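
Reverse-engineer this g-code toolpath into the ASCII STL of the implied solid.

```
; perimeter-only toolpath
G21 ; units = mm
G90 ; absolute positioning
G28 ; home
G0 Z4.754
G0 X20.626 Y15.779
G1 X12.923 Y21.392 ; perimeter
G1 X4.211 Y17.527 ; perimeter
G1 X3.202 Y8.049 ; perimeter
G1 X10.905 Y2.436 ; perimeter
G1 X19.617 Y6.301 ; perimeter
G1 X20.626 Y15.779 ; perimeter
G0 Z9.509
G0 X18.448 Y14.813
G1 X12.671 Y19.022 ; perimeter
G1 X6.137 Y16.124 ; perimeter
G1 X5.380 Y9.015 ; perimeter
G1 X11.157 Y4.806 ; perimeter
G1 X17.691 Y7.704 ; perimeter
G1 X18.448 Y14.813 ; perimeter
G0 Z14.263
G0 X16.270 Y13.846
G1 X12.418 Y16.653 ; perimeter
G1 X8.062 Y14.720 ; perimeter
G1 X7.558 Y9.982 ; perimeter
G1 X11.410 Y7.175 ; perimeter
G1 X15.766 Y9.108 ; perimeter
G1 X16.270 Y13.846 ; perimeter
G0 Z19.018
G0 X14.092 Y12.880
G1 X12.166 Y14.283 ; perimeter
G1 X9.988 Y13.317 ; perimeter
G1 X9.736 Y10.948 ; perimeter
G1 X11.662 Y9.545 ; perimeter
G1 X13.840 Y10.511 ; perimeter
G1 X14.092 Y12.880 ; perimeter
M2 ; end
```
solid part
  facet normal 0.0000 0.0000 -1.0000
    outer loop
      vertex 2.285 18.930 0.000
      vertex 13.175 23.761 0.000
      vertex 22.804 16.745 0.000
    endloop
  endfacet
  facet normal 0.0000 0.0000 -1.0000
    outer loop
      vertex 1.024 7.083 0.000
      vertex 2.285 18.930 0.000
      vertex 22.804 16.745 0.000
    endloop
  endfacet
  facet normal 0.0000 0.0000 -1.0000
    outer loop
      vertex 10.653 0.067 0.000
      vertex 1.024 7.083 0.000
      vertex 22.804 16.745 0.000
    endloop
  endfacet
  facet normal 0.0000 0.0000 -1.0000
    outer loop
      vertex 21.543 4.898 0.000
      vertex 10.653 0.067 0.000
      vertex 22.804 16.745 0.000
    endloop
  endfacet
  facet normal 0.5402 0.7414 0.3981
    outer loop
      vertex 22.804 16.745 0.000
      vertex 13.175 23.761 0.000
      vertex 11.914 11.914 23.772
    endloop
  endfacet
  facet normal -0.3720 0.8385 0.3981
    outer loop
      vertex 13.175 23.761 0.000
      vertex 2.285 18.930 0.000
      vertex 11.914 11.914 23.772
    endloop
  endfacet
  facet normal -0.9122 0.0971 0.3981
    outer loop
      vertex 2.285 18.930 0.000
      vertex 1.024 7.083 0.000
      vertex 11.914 11.914 23.772
    endloop
  endfacet
  facet normal -0.5402 -0.7414 0.3981
    outer loop
      vertex 1.024 7.083 0.000
      vertex 10.653 0.067 0.000
      vertex 11.914 11.914 23.772
    endloop
  endfacet
  facet normal 0.3720 -0.8385 0.3981
    outer loop
      vertex 10.653 0.067 0.000
      vertex 21.543 4.898 0.000
      vertex 11.914 11.914 23.772
    endloop
  endfacet
  facet normal 0.9122 -0.0971 0.3981
    outer loop
      vertex 21.543 4.898 0.000
      vertex 22.804 16.745 0.000
      vertex 11.914 11.914 23.772
    endloop
  endfacet
endsolid part

The G0 Z moves step by Δz≈4.754 mm. The G1 loops shrink linearly with z, so the solid tapers from its base footprint up to z≈23.8. Closing with a flat bottom cap and the tapered top and triangulating gives 10 facets — a regular 6-sided pyramid, base circumscribed radius ≈ 11.9 mm, apex at z ≈ 23.8 mm.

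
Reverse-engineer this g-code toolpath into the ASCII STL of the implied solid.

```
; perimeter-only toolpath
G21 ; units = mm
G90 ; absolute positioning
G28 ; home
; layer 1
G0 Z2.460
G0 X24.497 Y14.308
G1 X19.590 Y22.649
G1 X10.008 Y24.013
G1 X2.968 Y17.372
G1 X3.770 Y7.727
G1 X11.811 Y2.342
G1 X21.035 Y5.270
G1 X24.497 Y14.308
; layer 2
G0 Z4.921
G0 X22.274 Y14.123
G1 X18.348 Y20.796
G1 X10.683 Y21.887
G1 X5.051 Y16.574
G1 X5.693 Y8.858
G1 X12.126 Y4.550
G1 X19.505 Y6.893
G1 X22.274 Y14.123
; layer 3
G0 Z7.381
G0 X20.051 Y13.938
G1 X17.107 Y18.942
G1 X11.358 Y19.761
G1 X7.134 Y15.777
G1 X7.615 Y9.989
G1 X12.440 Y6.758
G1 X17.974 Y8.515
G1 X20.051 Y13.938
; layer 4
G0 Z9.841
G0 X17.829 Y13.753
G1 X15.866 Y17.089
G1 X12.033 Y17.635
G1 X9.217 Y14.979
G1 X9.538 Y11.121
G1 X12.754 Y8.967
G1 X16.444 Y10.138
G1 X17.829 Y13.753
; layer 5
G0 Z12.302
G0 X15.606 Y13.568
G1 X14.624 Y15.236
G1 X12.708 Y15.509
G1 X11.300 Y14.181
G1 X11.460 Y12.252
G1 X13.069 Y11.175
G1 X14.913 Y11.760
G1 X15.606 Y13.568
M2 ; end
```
solid part
  facet normal 0.0000 0.0000 -1.0000
    outer loop
      vertex 9.333 26.139 0.000
      vertex 20.831 24.502 0.000
      vertex 26.720 14.493 0.000
    endloop
  endfacet
  facet normal 0.0000 0.0000 -1.0000
    outer loop
      vertex 0.885 18.170 0.000
      vertex 9.333 26.139 0.000
      vertex 26.720 14.493 0.000
    endloop
  endfacet
  facet normal 0.0000 0.0000 -1.0000
    outer loop
      vertex 1.848 6.596 0.000
      vertex 0.885 18.170 0.000
      vertex 26.720 14.493 0.000
    endloop
  endfacet
  facet normal 0.0000 0.0000 -1.0000
    outer loop
      vertex 11.497 0.134 0.000
      vertex 1.848 6.596 0.000
      vertex 26.720 14.493 0.000
    endloop
  endfacet
  facet normal 0.0000 0.0000 -1.0000
    outer loop
      vertex 22.566 3.648 0.000
      vertex 11.497 0.134 0.000
      vertex 26.720 14.493 0.000
    endloop
  endfacet
  facet normal 0.6675 0.3927 0.6326
    outer loop
      vertex 26.720 14.493 0.000
      vertex 20.831 24.502 0.000
      vertex 13.383 13.383 14.762
    endloop
  endfacet
  facet normal 0.1092 0.7667 0.6326
    outer loop
      vertex 20.831 24.502 0.000
      vertex 9.333 26.139 0.000
      vertex 13.383 13.383 14.762
    endloop
  endfacet
  facet normal -0.5314 0.5634 0.6326
    outer loop
      vertex 9.333 26.139 0.000
      vertex 0.885 18.170 0.000
      vertex 13.383 13.383 14.762
    endloop
  endfacet
  facet normal -0.7718 -0.0642 0.6326
    outer loop
      vertex 0.885 18.170 0.000
      vertex 1.848 6.596 0.000
      vertex 13.383 13.383 14.762
    endloop
  endfacet
  facet normal -0.4310 -0.6435 0.6326
    outer loop
      vertex 1.848 6.596 0.000
      vertex 11.497 0.134 0.000
      vertex 13.383 13.383 14.762
    endloop
  endfacet
  facet normal 0.2343 -0.7382 0.6326
    outer loop
      vertex 11.497 0.134 0.000
      vertex 22.566 3.648 0.000
      vertex 13.383 13.383 14.762
    endloop
  endfacet
  facet normal 0.7232 -0.2770 0.6326
    outer loop
      vertex 22.566 3.648 0.000
      vertex 26.720 14.493 0.000
      vertex 13.383 13.383 14.762
    endloop
  endfacet
endsolid part

The G0 Z moves step by Δz≈2.460 mm. The G1 loops shrink linearly with z, so the solid tapers from its base footprint up to z≈14.8. Closing with a flat bottom cap and the tapered top and triangulating gives 12 facets — a regular 7-sided pyramid, base circumscribed radius ≈ 13.4 mm, apex at z ≈ 14.8 mm.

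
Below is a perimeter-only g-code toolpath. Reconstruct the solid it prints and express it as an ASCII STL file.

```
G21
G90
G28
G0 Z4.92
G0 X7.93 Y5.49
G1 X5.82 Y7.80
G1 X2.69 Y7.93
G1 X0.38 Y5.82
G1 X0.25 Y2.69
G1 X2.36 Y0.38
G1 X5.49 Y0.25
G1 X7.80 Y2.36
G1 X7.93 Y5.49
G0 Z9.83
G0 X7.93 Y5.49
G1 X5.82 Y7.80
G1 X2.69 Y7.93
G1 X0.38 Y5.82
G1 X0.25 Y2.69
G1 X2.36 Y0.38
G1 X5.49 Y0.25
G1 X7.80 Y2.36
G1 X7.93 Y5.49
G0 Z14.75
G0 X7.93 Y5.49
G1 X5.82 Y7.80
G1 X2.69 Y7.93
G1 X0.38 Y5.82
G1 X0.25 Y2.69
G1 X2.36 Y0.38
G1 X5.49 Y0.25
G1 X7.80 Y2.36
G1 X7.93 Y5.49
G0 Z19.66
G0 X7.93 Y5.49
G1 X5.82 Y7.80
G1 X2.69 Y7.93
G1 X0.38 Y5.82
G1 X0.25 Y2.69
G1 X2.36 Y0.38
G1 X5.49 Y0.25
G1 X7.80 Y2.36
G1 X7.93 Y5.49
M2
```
solid part
  facet normal 0.0000 0.0000 -1.0000
    outer loop
      vertex 2.69 7.93 0.00
      vertex 5.82 7.80 0.00
      vertex 7.93 5.49 0.00
    endloop
  endfacet
  facet normal 0.0000 0.0000 -1.0000
    outer loop
      vertex 0.38 5.82 0.00
      vertex 2.69 7.93 0.00
      vertex 7.93 5.49 0.00
    endloop
  endfacet
  facet normal 0.0000 0.0000 -1.0000
    outer loop
      vertex 0.25 2.69 0.00
      vertex 0.38 5.82 0.00
      vertex 7.93 5.49 0.00
    endloop
  endfacet
  facet normal 0.0000 0.0000 -1.0000
    outer loop
      vertex 2.36 0.38 0.00
      vertex 0.25 2.69 0.00
      vertex 7.93 5.49 0.00
    endloop
  endfacet
  facet normal 0.0000 0.0000 -1.0000
    outer loop
      vertex 5.49 0.25 0.00
      vertex 2.36 0.38 0.00
      vertex 7.93 5.49 0.00
    endloop
  endfacet
  facet normal 0.0000 0.0000 -1.0000
    outer loop
      vertex 7.80 2.36 0.00
      vertex 5.49 0.25 0.00
      vertex 7.93 5.49 0.00
    endloop
  endfacet
  facet normal 0.0000 0.0000 1.0000
    outer loop
      vertex 7.93 5.49 19.66
      vertex 5.82 7.80 19.66
      vertex 2.69 7.93 19.66
    endloop
  endfacet
  facet normal 0.0000 0.0000 1.0000
    outer loop
      vertex 7.93 5.49 19.66
      vertex 2.69 7.93 19.66
      vertex 0.38 5.82 19.66
    endloop
  endfacet
  facet normal 0.0000 0.0000 1.0000
    outer loop
      vertex 7.93 5.49 19.66
      vertex 0.38 5.82 19.66
      vertex 0.25 2.69 19.66
    endloop
  endfacet
  facet normal 0.0000 0.0000 1.0000
    outer loop
      vertex 7.93 5.49 19.66
      vertex 0.25 2.69 19.66
      vertex 2.36 0.38 19.66
    endloop
  endfacet
  facet normal 0.0000 0.0000 1.0000
    outer loop
      vertex 7.93 5.49 19.66
      vertex 2.36 0.38 19.66
      vertex 5.49 0.25 19.66
    endloop
  endfacet
  facet normal 0.0000 0.0000 1.0000
    outer loop
      vertex 7.93 5.49 19.66
      vertex 5.49 0.25 19.66
      vertex 7.80 2.36 19.66
    endloop
  endfacet
  facet normal 0.7383 0.6744 0.0000
    outer loop
      vertex 7.93 5.49 0.00
      vertex 5.82 7.80 0.00
      vertex 5.82 7.80 19.66
    endloop
  endfacet
  facet normal 0.7383 0.6744 0.0000
    outer loop
      vertex 7.93 5.49 0.00
      vertex 5.82 7.80 19.66
      vertex 7.93 5.49 19.66
    endloop
  endfacet
  facet normal 0.0415 0.9991 0.0000
    outer loop
      vertex 5.82 7.80 0.00
      vertex 2.69 7.93 0.00
      vertex 2.69 7.93 19.66
    endloop
  endfacet
  facet normal 0.0415 0.9991 0.0000
    outer loop
      vertex 5.82 7.80 0.00
      vertex 2.69 7.93 19.66
      vertex 5.82 7.80 19.66
    endloop
  endfacet
  facet normal -0.6744 0.7383 0.0000
    outer loop
      vertex 2.69 7.93 0.00
      vertex 0.38 5.82 0.00
      vertex 0.38 5.82 19.66
    endloop
  endfacet
  facet normal -0.6744 0.7383 0.0000
    outer loop
      vertex 2.69 7.93 0.00
      vertex 0.38 5.82 19.66
      vertex 2.69 7.93 19.66
    endloop
  endfacet
  facet normal -0.9991 0.0415 0.0000
    outer loop
      vertex 0.38 5.82 0.00
      vertex 0.25 2.69 0.00
      vertex 0.25 2.69 19.66
    endloop
  endfacet
  facet normal -0.9991 0.0415 0.0000
    outer loop
      vertex 0.38 5.82 0.00
      vertex 0.25 2.69 19.66
      vertex 0.38 5.82 19.66
    endloop
  endfacet
  facet normal -0.7383 -0.6744 0.0000
    outer loop
      vertex 0.25 2.69 0.00
      vertex 2.36 0.38 0.00
      vertex 2.36 0.38 19.66
    endloop
  endfacet
  facet normal -0.7383 -0.6744 0.0000
    outer loop
      vertex 0.25 2.69 0.00
      vertex 2.36 0.38 19.66
      vertex 0.25 2.69 19.66
    endloop
  endfacet
  facet normal -0.0415 -0.9991 0.0000
    outer loop
      vertex 2.36 0.38 0.00
      vertex 5.49 0.25 0.00
      vertex 5.49 0.25 19.66
    endloop
  endfacet
  facet normal -0.0415 -0.9991 0.0000
    outer loop
      vertex 2.36 0.38 0.00
      vertex 5.49 0.25 19.66
      vertex 2.36 0.38 19.66
    endloop
  endfacet
  facet normal 0.6744 -0.7383 0.0000
    outer loop
      vertex 5.49 0.25 0.00
      vertex 7.80 2.36 0.00
      vertex 7.80 2.36 19.66
    endloop
  endfacet
  facet normal 0.6744 -0.7383 0.0000
    outer loop
      vertex 5.49 0.25 0.00
      vertex 7.80 2.36 19.66
      vertex 5.49 0.25 19.66
    endloop
  endfacet
  facet normal 0.9991 -0.0415 0.0000
    outer loop
      vertex 7.80 2.36 0.00
      vertex 7.93 5.49 0.00
      vertex 7.93 5.49 19.66
    endloop
  endfacet
  facet normal 0.9991 -0.0415 0.0000
    outer loop
      vertex 7.80 2.36 0.00
      vertex 7.93 5.49 19.66
      vertex 7.80 2.36 19.66
    endloop
  endfacet
endsolid part

The G0 Z moves step by Δz≈4.92 mm. Every layer's G1 loop is the same polygon, so the solid is a straight extrusion of it from z=0 to z≈19.7. Closing with flat bottom and top caps and triangulating gives 28 facets — a regular 8-sided prism (a cylinder approximated with 8 flat sides), circumscribed radius ≈ 4.09 mm, height ≈ 19.7 mm.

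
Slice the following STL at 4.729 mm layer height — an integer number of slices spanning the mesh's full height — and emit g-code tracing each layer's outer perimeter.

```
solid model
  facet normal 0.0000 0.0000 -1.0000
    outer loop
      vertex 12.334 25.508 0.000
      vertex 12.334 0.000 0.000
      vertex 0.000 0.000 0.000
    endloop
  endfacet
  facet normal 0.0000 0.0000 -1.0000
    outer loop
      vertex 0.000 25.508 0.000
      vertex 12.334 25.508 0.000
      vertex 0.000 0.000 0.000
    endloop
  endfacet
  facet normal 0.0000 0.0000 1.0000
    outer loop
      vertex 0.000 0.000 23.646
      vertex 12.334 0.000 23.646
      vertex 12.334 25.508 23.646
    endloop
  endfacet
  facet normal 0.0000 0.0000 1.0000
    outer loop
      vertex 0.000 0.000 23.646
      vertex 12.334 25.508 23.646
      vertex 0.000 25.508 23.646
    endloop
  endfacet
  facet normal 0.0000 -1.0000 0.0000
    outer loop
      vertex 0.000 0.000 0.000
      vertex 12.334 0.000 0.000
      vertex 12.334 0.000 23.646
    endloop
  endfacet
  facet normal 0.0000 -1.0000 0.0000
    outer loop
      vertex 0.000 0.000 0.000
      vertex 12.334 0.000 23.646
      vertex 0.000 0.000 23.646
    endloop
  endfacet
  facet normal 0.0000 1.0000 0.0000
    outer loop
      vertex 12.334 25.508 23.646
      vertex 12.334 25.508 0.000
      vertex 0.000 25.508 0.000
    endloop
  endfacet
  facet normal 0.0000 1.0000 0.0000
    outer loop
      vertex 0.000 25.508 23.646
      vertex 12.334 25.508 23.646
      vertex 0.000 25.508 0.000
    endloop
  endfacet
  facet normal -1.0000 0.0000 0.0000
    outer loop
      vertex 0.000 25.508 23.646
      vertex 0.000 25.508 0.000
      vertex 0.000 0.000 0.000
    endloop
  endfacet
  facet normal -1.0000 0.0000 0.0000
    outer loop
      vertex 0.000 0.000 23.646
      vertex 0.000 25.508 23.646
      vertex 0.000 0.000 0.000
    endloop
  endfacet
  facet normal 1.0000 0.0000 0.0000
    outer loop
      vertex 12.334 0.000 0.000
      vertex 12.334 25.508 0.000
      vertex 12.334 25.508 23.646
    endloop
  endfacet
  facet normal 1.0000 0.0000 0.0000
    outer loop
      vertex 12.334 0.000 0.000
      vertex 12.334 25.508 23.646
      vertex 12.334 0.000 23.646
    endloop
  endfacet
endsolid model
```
; perimeter-only toolpath
G21 ; units = mm
G90 ; absolute positioning
G28 ; home
; layer 1
G0 Z4.729
G0 X0.000 Y0.000
G1 X12.334 Y0.000
G1 X12.334 Y25.508
G1 X0.000 Y25.508
G1 X0.000 Y0.000
; layer 2
G0 Z9.458
G0 X0.000 Y0.000
G1 X12.334 Y0.000
G1 X12.334 Y25.508
G1 X0.000 Y25.508
G1 X0.000 Y0.000
; layer 3
G0 Z14.188
G0 X0.000 Y0.000
G1 X12.334 Y0.000
G1 X12.334 Y25.508
G1 X0.000 Y25.508
G1 X0.000 Y0.000
; layer 4
G0 Z18.917
G0 X0.000 Y0.000
G1 X12.334 Y0.000
G1 X12.334 Y25.508
G1 X0.000 Y25.508
G1 X0.000 Y0.000
; layer 5
G0 Z23.646
G0 X0.000 Y0.000
G1 X12.334 Y0.000
G1 X12.334 Y25.508
G1 X0.000 Y25.508
G1 X0.000 Y0.000
M2 ; end

The solid is a rectangular box, roughly 12.3 × 25.5 mm footprint and 23.6 mm tall. Slicing at Δz = 4.729 mm — 5 equal slices spanning the solid's height, so layer i sits at z = i·h/5 — gives 5 non-empty perimeters. Each is a 4-segment closed polygon; G0 lifts to the layer z and rapids to the start vertex, then G1 traces the edges.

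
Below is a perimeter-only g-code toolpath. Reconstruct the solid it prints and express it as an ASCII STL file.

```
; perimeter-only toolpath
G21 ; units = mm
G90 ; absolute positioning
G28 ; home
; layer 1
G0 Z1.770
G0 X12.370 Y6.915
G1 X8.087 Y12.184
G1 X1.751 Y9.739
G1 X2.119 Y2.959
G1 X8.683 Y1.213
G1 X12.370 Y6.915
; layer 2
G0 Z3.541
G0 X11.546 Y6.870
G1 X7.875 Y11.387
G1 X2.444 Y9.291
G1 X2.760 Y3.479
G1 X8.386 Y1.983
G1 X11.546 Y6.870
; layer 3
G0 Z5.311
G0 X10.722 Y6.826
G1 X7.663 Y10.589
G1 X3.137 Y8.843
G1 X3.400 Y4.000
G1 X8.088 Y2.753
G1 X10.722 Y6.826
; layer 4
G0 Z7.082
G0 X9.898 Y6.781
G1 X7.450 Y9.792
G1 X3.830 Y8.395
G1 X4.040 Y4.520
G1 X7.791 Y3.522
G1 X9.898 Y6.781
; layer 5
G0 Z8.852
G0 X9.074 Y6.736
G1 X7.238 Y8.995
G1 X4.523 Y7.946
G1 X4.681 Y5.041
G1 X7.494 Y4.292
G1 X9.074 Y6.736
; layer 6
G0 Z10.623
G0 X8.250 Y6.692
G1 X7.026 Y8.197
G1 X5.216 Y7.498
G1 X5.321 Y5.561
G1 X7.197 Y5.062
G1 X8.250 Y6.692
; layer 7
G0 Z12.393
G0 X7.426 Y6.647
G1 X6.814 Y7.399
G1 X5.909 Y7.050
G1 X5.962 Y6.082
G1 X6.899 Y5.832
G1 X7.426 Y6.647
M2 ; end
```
solid part
  facet normal 0.0000 0.0000 -1.0000
    outer loop
      vertex 1.058 10.187 0.000
      vertex 8.299 12.982 0.000
      vertex 13.194 6.960 0.000
    endloop
  endfacet
  facet normal 0.0000 0.0000 -1.0000
    outer loop
      vertex 1.479 2.438 0.000
      vertex 1.058 10.187 0.000
      vertex 13.194 6.960 0.000
    endloop
  endfacet
  facet normal 0.0000 0.0000 -1.0000
    outer loop
      vertex 8.980 0.443 0.000
      vertex 1.479 2.438 0.000
      vertex 13.194 6.960 0.000
    endloop
  endfacet
  facet normal 0.7261 0.5902 0.3528
    outer loop
      vertex 13.194 6.960 0.000
      vertex 8.299 12.982 0.000
      vertex 6.602 6.602 14.164
    endloop
  endfacet
  facet normal -0.3369 0.8729 0.3528
    outer loop
      vertex 8.299 12.982 0.000
      vertex 1.058 10.187 0.000
      vertex 6.602 6.602 14.164
    endloop
  endfacet
  facet normal -0.9343 -0.0508 0.3529
    outer loop
      vertex 1.058 10.187 0.000
      vertex 1.479 2.438 0.000
      vertex 6.602 6.602 14.164
    endloop
  endfacet
  facet normal -0.2405 -0.9043 0.3528
    outer loop
      vertex 1.479 2.438 0.000
      vertex 8.980 0.443 0.000
      vertex 6.602 6.602 14.164
    endloop
  endfacet
  facet normal 0.7857 -0.5081 0.3528
    outer loop
      vertex 8.980 0.443 0.000
      vertex 13.194 6.960 0.000
      vertex 6.602 6.602 14.164
    endloop
  endfacet
endsolid part

The G0 Z moves step by Δz≈1.770 mm. The G1 loops shrink linearly with z, so the solid tapers from its base footprint up to z≈14.2. Closing with a flat bottom cap and the tapered top and triangulating gives 8 facets — a regular 5-sided pyramid, base circumscribed radius ≈ 6.6 mm, apex at z ≈ 14.2 mm.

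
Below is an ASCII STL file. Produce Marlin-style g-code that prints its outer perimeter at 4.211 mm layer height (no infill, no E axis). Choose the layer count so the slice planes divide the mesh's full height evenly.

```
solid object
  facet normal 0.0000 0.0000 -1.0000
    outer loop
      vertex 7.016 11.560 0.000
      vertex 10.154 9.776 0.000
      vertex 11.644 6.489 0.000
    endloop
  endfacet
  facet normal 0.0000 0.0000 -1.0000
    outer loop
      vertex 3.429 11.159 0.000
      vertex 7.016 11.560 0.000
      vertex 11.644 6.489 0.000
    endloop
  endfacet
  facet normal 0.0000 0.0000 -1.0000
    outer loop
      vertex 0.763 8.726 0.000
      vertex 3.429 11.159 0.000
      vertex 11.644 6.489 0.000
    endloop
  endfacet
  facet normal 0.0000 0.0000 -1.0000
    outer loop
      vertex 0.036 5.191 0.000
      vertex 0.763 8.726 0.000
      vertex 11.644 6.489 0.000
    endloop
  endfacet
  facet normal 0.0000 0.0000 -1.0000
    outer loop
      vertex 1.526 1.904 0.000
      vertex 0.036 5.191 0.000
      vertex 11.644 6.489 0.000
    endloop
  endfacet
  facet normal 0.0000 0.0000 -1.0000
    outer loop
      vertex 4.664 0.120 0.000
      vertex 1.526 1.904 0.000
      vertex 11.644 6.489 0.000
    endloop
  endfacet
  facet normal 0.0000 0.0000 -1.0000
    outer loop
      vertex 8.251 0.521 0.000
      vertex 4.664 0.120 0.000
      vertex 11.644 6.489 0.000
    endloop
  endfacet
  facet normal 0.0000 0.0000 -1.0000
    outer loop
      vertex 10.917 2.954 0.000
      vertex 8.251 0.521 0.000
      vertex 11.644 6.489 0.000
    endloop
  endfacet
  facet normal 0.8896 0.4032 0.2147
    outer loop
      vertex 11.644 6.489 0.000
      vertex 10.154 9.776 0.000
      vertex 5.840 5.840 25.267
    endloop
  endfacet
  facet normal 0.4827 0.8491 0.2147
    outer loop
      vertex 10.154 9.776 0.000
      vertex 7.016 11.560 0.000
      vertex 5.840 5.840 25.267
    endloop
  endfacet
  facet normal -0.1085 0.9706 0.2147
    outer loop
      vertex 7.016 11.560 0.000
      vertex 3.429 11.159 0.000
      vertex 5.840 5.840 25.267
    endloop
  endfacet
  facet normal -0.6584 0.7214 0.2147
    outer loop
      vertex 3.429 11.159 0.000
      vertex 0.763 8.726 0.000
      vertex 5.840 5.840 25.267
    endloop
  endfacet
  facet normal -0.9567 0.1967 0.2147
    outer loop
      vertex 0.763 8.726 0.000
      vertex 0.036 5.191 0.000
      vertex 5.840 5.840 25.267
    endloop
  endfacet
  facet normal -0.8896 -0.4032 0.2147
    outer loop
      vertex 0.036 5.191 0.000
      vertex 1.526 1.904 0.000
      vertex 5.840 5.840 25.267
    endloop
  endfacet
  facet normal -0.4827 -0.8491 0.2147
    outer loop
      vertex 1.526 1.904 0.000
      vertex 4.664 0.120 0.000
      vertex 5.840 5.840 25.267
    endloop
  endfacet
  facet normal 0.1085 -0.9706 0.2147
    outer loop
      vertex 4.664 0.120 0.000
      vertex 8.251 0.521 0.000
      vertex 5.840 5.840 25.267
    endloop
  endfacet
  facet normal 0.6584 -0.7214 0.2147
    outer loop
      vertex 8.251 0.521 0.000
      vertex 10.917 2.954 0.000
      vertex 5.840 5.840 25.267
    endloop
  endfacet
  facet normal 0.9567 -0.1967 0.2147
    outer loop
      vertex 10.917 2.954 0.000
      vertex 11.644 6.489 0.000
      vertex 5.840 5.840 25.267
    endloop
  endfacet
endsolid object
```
; perimeter-only toolpath
G21 ; units = mm
G90 ; absolute positioning
G28 ; home
; layer 1
G0 Z4.211
G0 X10.677 Y6.381
G1 X9.435 Y9.120
G1 X6.820 Y10.607
G1 X3.831 Y10.273
G1 X1.609 Y8.245
G1 X1.003 Y5.299
G1 X2.245 Y2.560
G1 X4.860 Y1.073
G1 X7.849 Y1.407
G1 X10.071 Y3.435
G1 X10.677 Y6.381
; layer 2
G0 Z8.422
G0 X9.709 Y6.273
G1 X8.716 Y8.464
G1 X6.624 Y9.653
G1 X4.233 Y9.386
G1 X2.455 Y7.764
G1 X1.971 Y5.407
G1 X2.964 Y3.216
G1 X5.056 Y2.027
G1 X7.447 Y2.294
G1 X9.225 Y3.916
G1 X9.709 Y6.273
; layer 3
G0 Z12.633
G0 X8.742 Y6.165
G1 X7.997 Y7.808
G1 X6.428 Y8.700
G1 X4.635 Y8.500
G1 X3.301 Y7.283
G1 X2.938 Y5.515
G1 X3.683 Y3.872
G1 X5.252 Y2.980
G1 X7.045 Y3.180
G1 X8.378 Y4.397
G1 X8.742 Y6.165
; layer 4
G0 Z16.845
G0 X7.775 Y6.056
G1 X7.278 Y7.152
G1 X6.232 Y7.747
G1 X5.036 Y7.613
G1 X4.148 Y6.802
G1 X3.905 Y5.624
G1 X4.402 Y4.528
G1 X5.448 Y3.933
G1 X6.644 Y4.067
G1 X7.532 Y4.878
G1 X7.775 Y6.056
; layer 5
G0 Z21.056
G0 X6.807 Y5.948
G1 X6.559 Y6.496
G1 X6.036 Y6.793
G1 X5.438 Y6.727
G1 X4.994 Y6.321
G1 X4.873 Y5.732
G1 X5.121 Y5.184
G1 X5.644 Y4.887
G1 X6.242 Y4.954
G1 X6.686 Y5.359
G1 X6.807 Y5.948
M2 ; end

The solid is a regular 10-sided pyramid, base circumscribed radius ≈ 5.84 mm, apex at z ≈ 25.3 mm. Slicing at Δz = 4.211 mm — 6 equal slices spanning the solid's height, so layer i sits at z = i·h/6 — gives 5 non-empty perimeters. Each is a 10-segment closed polygon; G0 lifts to the layer z and rapids to the start vertex, then G1 traces the edges. The cross-section shrinks linearly with z (the slice at the apex is degenerate and omitted).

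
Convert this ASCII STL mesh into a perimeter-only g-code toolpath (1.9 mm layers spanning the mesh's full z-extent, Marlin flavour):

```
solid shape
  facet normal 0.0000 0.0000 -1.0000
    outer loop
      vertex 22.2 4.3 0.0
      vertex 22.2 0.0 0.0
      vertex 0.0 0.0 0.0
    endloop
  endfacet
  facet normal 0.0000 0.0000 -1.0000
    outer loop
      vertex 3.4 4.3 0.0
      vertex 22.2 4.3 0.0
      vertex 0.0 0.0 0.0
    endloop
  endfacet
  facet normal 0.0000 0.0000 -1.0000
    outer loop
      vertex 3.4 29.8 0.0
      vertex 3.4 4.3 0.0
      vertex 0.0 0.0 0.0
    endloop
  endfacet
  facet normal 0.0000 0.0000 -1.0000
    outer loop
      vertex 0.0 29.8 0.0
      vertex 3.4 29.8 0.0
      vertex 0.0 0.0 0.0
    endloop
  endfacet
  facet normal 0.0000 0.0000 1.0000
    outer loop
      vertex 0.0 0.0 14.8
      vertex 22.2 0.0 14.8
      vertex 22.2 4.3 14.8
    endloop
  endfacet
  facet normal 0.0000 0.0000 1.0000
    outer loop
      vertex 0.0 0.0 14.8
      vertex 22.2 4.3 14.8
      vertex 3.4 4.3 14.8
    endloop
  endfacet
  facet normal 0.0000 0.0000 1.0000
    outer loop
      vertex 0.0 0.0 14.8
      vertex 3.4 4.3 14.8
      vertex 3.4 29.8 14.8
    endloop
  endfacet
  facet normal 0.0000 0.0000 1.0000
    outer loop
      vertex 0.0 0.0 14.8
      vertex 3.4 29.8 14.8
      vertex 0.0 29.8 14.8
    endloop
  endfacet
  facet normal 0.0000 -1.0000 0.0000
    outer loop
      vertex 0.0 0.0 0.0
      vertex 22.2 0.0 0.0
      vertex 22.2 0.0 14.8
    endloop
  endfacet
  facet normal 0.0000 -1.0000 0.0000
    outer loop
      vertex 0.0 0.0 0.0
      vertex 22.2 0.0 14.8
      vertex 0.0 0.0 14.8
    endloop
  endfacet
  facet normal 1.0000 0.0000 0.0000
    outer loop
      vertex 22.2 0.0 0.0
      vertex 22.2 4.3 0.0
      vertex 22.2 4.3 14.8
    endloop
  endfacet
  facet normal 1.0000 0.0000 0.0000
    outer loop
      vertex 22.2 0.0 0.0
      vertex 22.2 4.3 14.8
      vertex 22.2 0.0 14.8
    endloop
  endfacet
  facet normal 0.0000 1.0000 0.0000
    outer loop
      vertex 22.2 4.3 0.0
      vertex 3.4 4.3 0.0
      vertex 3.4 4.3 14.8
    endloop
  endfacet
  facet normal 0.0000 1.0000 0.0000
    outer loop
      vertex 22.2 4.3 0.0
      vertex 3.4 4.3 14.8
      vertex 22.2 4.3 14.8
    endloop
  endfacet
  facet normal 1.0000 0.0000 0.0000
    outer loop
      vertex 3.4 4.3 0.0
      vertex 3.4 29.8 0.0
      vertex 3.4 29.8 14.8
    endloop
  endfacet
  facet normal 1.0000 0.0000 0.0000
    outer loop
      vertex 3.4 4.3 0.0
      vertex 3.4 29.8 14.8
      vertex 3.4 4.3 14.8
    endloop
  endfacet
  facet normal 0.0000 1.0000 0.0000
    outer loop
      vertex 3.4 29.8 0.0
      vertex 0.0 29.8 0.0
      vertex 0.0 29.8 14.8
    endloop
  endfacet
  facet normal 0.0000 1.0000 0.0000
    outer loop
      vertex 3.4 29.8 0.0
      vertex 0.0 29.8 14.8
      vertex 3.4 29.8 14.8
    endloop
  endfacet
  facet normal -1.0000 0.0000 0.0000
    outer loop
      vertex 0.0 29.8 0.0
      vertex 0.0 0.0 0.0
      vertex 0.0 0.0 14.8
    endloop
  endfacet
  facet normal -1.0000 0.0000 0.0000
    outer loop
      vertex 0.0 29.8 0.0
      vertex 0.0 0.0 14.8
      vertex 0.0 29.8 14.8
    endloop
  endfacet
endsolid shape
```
; perimeter-only toolpath
G21 ; units = mm
G90 ; absolute positioning
G28 ; home
; layer 1
G0 Z1.9
G0 X0.0 Y0.0
G1 X22.2 Y0.0
G1 X22.2 Y4.3
G1 X3.4 Y4.3
G1 X3.4 Y29.8
G1 X0.0 Y29.8
G1 X0.0 Y0.0
; layer 2
G0 Z3.7
G0 X0.0 Y0.0
G1 X22.2 Y0.0
G1 X22.2 Y4.3
G1 X3.4 Y4.3
G1 X3.4 Y29.8
G1 X0.0 Y29.8
G1 X0.0 Y0.0
; layer 3
G0 Z5.6
G0 X0.0 Y0.0
G1 X22.2 Y0.0
G1 X22.2 Y4.3
G1 X3.4 Y4.3
G1 X3.4 Y29.8
G1 X0.0 Y29.8
G1 X0.0 Y0.0
; layer 4
G0 Z7.4
G0 X0.0 Y0.0
G1 X22.2 Y0.0
G1 X22.2 Y4.3
G1 X3.4 Y4.3
G1 X3.4 Y29.8
G1 X0.0 Y29.8
G1 X0.0 Y0.0
; layer 5
G0 Z9.2
G0 X0.0 Y0.0
G1 X22.2 Y0.0
G1 X22.2 Y4.3
G1 X3.4 Y4.3
G1 X3.4 Y29.8
G1 X0.0 Y29.8
G1 X0.0 Y0.0
; layer 6
G0 Z11.1
G0 X0.0 Y0.0
G1 X22.2 Y0.0
G1 X22.2 Y4.3
G1 X3.4 Y4.3
G1 X3.4 Y29.8
G1 X0.0 Y29.8
G1 X0.0 Y0.0
; layer 7
G0 Z13.0
G0 X0.0 Y0.0
G1 X22.2 Y0.0
G1 X22.2 Y4.3
G1 X3.4 Y4.3
G1 X3.4 Y29.8
G1 X0.0 Y29.8
G1 X0.0 Y0.0
; layer 8
G0 Z14.8
G0 X0.0 Y0.0
G1 X22.2 Y0.0
G1 X22.2 Y4.3
G1 X3.4 Y4.3
G1 X3.4 Y29.8
G1 X0.0 Y29.8
G1 X0.0 Y0.0
M2 ; end

The solid is an L-shaped prism: outer 22.2 × 29.8 mm, arm thicknesses ≈ 4.3 mm (horizontal) and 3.4 mm (vertical), extruded 14.8 mm in z. Slicing at Δz = 1.9 mm — 8 equal slices spanning the solid's height, so layer i sits at z = i·h/8 — gives 8 non-empty perimeters. Each is a 6-segment closed polygon; G0 lifts to the layer z and rapids to the start vertex, then G1 traces the edges.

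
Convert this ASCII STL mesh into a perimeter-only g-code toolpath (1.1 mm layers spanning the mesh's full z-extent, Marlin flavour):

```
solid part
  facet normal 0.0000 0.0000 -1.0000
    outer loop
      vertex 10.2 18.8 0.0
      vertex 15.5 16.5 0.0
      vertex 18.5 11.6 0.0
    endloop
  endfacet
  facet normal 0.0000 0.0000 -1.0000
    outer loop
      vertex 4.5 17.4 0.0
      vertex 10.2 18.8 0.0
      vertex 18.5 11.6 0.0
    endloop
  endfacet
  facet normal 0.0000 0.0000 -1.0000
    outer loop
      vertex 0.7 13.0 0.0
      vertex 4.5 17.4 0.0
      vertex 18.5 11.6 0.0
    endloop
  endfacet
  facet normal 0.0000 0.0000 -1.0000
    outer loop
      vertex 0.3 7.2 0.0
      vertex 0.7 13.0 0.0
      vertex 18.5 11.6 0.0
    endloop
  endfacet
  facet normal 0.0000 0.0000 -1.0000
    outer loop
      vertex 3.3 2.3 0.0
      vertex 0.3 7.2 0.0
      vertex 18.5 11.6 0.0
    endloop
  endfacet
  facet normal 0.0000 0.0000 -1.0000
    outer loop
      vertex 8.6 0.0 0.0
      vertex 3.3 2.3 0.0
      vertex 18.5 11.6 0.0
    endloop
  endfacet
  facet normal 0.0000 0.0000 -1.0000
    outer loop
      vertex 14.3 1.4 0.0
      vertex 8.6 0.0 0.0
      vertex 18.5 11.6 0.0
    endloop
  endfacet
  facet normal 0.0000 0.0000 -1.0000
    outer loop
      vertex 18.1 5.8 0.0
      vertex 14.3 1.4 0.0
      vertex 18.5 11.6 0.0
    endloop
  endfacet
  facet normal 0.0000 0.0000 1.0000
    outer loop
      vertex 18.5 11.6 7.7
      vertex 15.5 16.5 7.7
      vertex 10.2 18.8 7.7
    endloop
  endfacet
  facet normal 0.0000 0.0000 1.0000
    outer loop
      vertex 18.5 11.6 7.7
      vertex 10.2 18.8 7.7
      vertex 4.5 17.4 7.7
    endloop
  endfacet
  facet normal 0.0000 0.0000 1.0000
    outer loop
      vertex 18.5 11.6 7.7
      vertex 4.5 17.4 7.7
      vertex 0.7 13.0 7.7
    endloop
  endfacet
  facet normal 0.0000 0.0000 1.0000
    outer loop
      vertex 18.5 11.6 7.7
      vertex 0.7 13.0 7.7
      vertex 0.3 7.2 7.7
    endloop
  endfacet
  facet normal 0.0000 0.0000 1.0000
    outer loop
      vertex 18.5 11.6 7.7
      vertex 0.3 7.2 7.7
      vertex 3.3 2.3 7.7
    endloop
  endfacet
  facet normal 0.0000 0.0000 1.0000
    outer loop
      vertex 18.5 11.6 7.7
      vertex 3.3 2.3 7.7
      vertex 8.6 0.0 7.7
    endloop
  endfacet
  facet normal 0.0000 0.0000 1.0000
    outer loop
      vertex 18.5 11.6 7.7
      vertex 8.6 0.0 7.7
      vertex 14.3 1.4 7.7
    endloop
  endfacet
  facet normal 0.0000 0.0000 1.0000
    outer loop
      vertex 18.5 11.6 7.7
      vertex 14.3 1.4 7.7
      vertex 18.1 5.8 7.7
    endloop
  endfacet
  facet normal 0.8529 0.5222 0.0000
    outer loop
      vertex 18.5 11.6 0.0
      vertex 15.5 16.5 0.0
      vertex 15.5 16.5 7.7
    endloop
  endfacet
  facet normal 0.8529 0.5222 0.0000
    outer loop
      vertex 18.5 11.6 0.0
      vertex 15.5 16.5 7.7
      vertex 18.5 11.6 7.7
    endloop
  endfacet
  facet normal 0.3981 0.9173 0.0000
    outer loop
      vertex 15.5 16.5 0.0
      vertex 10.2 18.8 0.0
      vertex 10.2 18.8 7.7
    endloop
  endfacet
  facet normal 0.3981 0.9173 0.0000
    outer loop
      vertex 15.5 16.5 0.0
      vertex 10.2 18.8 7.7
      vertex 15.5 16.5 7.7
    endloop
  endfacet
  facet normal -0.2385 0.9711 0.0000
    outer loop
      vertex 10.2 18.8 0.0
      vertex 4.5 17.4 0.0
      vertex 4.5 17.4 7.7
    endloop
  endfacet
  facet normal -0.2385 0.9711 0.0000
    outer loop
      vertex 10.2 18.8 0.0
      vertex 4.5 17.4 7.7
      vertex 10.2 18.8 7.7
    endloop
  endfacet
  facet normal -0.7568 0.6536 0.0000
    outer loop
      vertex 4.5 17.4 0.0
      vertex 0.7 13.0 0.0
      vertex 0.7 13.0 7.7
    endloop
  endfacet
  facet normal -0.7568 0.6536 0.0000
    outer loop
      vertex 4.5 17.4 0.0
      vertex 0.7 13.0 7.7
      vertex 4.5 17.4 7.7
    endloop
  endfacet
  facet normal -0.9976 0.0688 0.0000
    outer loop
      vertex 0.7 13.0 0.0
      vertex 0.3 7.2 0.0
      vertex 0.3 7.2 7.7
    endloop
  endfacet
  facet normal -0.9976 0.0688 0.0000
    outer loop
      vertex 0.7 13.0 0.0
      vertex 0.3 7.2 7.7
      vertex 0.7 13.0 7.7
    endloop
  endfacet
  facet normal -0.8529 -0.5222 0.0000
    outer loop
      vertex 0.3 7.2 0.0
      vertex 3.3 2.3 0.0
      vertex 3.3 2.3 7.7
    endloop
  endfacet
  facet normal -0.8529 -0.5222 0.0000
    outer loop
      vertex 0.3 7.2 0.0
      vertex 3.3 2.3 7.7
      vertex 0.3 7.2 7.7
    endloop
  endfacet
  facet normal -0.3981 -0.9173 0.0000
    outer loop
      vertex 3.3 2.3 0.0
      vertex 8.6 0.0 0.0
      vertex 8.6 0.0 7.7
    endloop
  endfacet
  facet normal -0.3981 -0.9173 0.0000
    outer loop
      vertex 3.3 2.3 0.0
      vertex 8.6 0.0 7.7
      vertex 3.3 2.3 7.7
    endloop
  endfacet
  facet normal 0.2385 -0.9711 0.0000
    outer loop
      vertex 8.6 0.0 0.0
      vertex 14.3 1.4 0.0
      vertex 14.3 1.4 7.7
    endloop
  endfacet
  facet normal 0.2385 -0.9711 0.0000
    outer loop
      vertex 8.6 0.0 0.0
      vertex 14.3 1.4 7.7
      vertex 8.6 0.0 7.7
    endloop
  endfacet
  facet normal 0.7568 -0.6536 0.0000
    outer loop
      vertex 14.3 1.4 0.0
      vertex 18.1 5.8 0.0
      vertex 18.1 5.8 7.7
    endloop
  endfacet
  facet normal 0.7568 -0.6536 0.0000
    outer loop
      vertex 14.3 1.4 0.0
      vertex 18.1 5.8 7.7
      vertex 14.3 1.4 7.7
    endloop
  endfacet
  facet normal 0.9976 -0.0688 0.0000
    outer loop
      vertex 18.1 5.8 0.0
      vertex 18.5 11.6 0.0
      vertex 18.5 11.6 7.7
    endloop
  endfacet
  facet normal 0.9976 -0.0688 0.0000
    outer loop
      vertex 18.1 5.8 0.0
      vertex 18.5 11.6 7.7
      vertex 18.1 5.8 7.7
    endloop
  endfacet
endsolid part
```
; perimeter-only toolpath
G21 ; units = mm
G90 ; absolute positioning
G28 ; home
; layer 1
G0 Z1.1
G0 X18.5 Y11.6
G1 X15.5 Y16.5
G1 X10.2 Y18.8
G1 X4.5 Y17.4
G1 X0.7 Y13.0
G1 X0.3 Y7.2
G1 X3.3 Y2.3
G1 X8.6 Y0.0
G1 X14.3 Y1.4
G1 X18.1 Y5.8
G1 X18.5 Y11.6
; layer 2
G0 Z2.2
G0 X18.5 Y11.6
G1 X15.5 Y16.5
G1 X10.2 Y18.8
G1 X4.5 Y17.4
G1 X0.7 Y13.0
G1 X0.3 Y7.2
G1 X3.3 Y2.3
G1 X8.6 Y0.0
G1 X14.3 Y1.4
G1 X18.1 Y5.8
G1 X18.5 Y11.6
; layer 3
G0 Z3.3
G0 X18.5 Y11.6
G1 X15.5 Y16.5
G1 X10.2 Y18.8
G1 X4.5 Y17.4
G1 X0.7 Y13.0
G1 X0.3 Y7.2
G1 X3.3 Y2.3
G1 X8.6 Y0.0
G1 X14.3 Y1.4
G1 X18.1 Y5.8
G1 X18.5 Y11.6
; layer 4
G0 Z4.4
G0 X18.5 Y11.6
G1 X15.5 Y16.5
G1 X10.2 Y18.8
G1 X4.5 Y17.4
G1 X0.7 Y13.0
G1 X0.3 Y7.2
G1 X3.3 Y2.3
G1 X8.6 Y0.0
G1 X14.3 Y1.4
G1 X18.1 Y5.8
G1 X18.5 Y11.6
; layer 5
G0 Z5.5
G0 X18.5 Y11.6
G1 X15.5 Y16.5
G1 X10.2 Y18.8
G1 X4.5 Y17.4
G1 X0.7 Y13.0
G1 X0.3 Y7.2
G1 X3.3 Y2.3
G1 X8.6 Y0.0
G1 X14.3 Y1.4
G1 X18.1 Y5.8
G1 X18.5 Y11.6
; layer 6
G0 Z6.6
G0 X18.5 Y11.6
G1 X15.5 Y16.5
G1 X10.2 Y18.8
G1 X4.5 Y17.4
G1 X0.7 Y13.0
G1 X0.3 Y7.2
G1 X3.3 Y2.3
G1 X8.6 Y0.0
G1 X14.3 Y1.4
G1 X18.1 Y5.8
G1 X18.5 Y11.6
; layer 7
G0 Z7.7
G0 X18.5 Y11.6
G1 X15.5 Y16.5
G1 X10.2 Y18.8
G1 X4.5 Y17.4
G1 X0.7 Y13.0
G1 X0.3 Y7.2
G1 X3.3 Y2.3
G1 X8.6 Y0.0
G1 X14.3 Y1.4
G1 X18.1 Y5.8
G1 X18.5 Y11.6
M2 ; end

The solid is a regular 10-sided prism (a cylinder approximated with 10 flat sides), circumscribed radius ≈ 9.4 mm, height ≈ 7.7 mm. Slicing at Δz = 1.1 mm — 7 equal slices spanning the solid's height, so layer i sits at z = i·h/7 — gives 7 non-empty perimeters. Each is a 10-segment closed polygon; G0 lifts to the layer z and rapids to the start vertex, then G1 traces the edges.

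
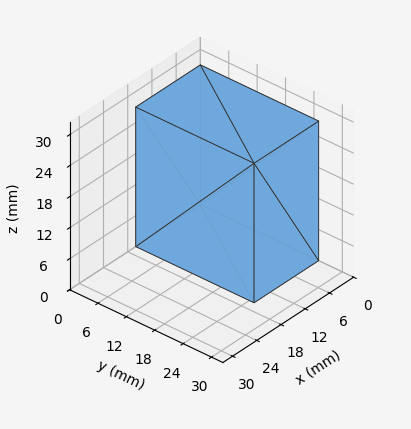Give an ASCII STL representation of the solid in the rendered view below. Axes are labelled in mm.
Reading the render: the shape is a rectangular box, roughly 16 × 25 mm footprint and 27 mm tall (dimensions read to the nearest mm from the axis ticks). For the STL, each face is triangulated and given an outward normal.

solid part
  facet normal 0.0000 0.0000 -1.0000
    outer loop
      vertex 16.000 25.000 0.000
      vertex 16.000 0.000 0.000
      vertex 0.000 0.000 0.000
    endloop
  endfacet
  facet normal 0.0000 0.0000 -1.0000
    outer loop
      vertex 0.000 25.000 0.000
      vertex 16.000 25.000 0.000
      vertex 0.000 0.000 0.000
    endloop
  endfacet
  facet normal 0.0000 0.0000 1.0000
    outer loop
      vertex 0.000 0.000 27.000
      vertex 16.000 0.000 27.000
      vertex 16.000 25.000 27.000
    endloop
  endfacet
  facet normal 0.0000 0.0000 1.0000
    outer loop
      vertex 0.000 0.000 27.000
      vertex 16.000 25.000 27.000
      vertex 0.000 25.000 27.000
    endloop
  endfacet
  facet normal 0.0000 -1.0000 0.0000
    outer loop
      vertex 0.000 0.000 0.000
      vertex 16.000 0.000 0.000
      vertex 16.000 0.000 27.000
    endloop
  endfacet
  facet normal 0.0000 -1.0000 0.0000
    outer loop
      vertex 0.000 0.000 0.000
      vertex 16.000 0.000 27.000
      vertex 0.000 0.000 27.000
    endloop
  endfacet
  facet normal 0.0000 1.0000 0.0000
    outer loop
      vertex 16.000 25.000 27.000
      vertex 16.000 25.000 0.000
      vertex 0.000 25.000 0.000
    endloop
  endfacet
  facet normal 0.0000 1.0000 0.0000
    outer loop
      vertex 0.000 25.000 27.000
      vertex 16.000 25.000 27.000
      vertex 0.000 25.000 0.000
    endloop
  endfacet
  facet normal -1.0000 0.0000 0.0000
    outer loop
      vertex 0.000 25.000 27.000
      vertex 0.000 25.000 0.000
      vertex 0.000 0.000 0.000
    endloop
  endfacet
  facet normal -1.0000 0.0000 0.0000
    outer loop
      vertex 0.000 0.000 27.000
      vertex 0.000 25.000 27.000
      vertex 0.000 0.000 0.000
    endloop
  endfacet
  facet normal 1.0000 0.0000 0.0000
    outer loop
      vertex 16.000 0.000 0.000
      vertex 16.000 25.000 0.000
      vertex 16.000 25.000 27.000
    endloop
  endfacet
  facet normal 1.0000 0.0000 0.0000
    outer loop
      vertex 16.000 0.000 0.000
      vertex 16.000 25.000 27.000
      vertex 16.000 0.000 27.000
    endloop
  endfacet
endsolid part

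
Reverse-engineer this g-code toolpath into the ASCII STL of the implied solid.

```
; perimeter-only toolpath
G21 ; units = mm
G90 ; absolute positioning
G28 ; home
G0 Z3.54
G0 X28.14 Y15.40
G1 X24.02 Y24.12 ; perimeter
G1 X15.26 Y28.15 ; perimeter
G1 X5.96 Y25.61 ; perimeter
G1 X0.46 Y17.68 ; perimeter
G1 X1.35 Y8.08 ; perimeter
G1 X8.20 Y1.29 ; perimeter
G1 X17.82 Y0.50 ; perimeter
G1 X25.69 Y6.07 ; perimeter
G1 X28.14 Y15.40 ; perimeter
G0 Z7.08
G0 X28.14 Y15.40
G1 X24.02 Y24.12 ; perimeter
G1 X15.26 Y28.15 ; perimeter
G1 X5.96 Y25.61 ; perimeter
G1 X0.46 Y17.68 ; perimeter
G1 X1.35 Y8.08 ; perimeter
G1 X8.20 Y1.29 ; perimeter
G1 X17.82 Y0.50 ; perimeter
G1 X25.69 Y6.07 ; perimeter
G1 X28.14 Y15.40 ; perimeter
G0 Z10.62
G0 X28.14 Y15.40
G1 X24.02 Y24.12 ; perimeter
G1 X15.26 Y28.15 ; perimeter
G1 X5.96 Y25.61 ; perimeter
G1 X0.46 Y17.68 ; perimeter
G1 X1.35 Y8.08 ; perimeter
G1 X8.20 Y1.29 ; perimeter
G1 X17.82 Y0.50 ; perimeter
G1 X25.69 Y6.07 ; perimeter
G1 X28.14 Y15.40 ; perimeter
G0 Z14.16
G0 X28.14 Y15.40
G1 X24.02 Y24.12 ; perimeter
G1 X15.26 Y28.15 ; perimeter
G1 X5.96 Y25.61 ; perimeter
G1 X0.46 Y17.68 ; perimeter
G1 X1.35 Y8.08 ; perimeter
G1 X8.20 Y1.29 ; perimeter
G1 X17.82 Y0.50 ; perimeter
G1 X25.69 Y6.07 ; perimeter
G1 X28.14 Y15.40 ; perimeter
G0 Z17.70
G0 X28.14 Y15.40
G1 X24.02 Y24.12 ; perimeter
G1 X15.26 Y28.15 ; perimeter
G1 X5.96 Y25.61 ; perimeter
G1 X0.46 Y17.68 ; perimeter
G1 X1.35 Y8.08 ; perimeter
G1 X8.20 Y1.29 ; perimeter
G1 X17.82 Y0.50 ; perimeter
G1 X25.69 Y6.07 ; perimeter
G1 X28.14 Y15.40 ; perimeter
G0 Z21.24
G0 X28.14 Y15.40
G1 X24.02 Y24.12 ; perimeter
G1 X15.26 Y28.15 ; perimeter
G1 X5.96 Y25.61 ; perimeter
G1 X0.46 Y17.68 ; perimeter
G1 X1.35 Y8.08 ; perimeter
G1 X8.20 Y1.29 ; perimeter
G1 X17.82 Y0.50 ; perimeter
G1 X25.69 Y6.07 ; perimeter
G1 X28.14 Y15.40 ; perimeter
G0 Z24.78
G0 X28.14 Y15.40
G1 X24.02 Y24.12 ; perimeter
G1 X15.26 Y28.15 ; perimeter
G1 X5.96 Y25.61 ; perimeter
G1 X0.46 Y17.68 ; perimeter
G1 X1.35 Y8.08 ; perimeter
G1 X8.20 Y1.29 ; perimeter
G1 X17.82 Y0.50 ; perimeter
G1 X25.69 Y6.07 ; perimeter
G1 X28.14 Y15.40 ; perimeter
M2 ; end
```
solid part
  facet normal 0.0000 0.0000 -1.0000
    outer loop
      vertex 15.26 28.15 0.00
      vertex 24.02 24.12 0.00
      vertex 28.14 15.40 0.00
    endloop
  endfacet
  facet normal 0.0000 0.0000 -1.0000
    outer loop
      vertex 5.96 25.61 0.00
      vertex 15.26 28.15 0.00
      vertex 28.14 15.40 0.00
    endloop
  endfacet
  facet normal 0.0000 0.0000 -1.0000
    outer loop
      vertex 0.46 17.68 0.00
      vertex 5.96 25.61 0.00
      vertex 28.14 15.40 0.00
    endloop
  endfacet
  facet normal 0.0000 0.0000 -1.0000
    outer loop
      vertex 1.35 8.08 0.00
      vertex 0.46 17.68 0.00
      vertex 28.14 15.40 0.00
    endloop
  endfacet
  facet normal 0.0000 0.0000 -1.0000
    outer loop
      vertex 8.20 1.29 0.00
      vertex 1.35 8.08 0.00
      vertex 28.14 15.40 0.00
    endloop
  endfacet
  facet normal 0.0000 0.0000 -1.0000
    outer loop
      vertex 17.82 0.50 0.00
      vertex 8.20 1.29 0.00
      vertex 28.14 15.40 0.00
    endloop
  endfacet
  facet normal 0.0000 0.0000 -1.0000
    outer loop
      vertex 25.69 6.07 0.00
      vertex 17.82 0.50 0.00
      vertex 28.14 15.40 0.00
    endloop
  endfacet
  facet normal 0.0000 0.0000 1.0000
    outer loop
      vertex 28.14 15.40 24.78
      vertex 24.02 24.12 24.78
      vertex 15.26 28.15 24.78
    endloop
  endfacet
  facet normal 0.0000 0.0000 1.0000
    outer loop
      vertex 28.14 15.40 24.78
      vertex 15.26 28.15 24.78
      vertex 5.96 25.61 24.78
    endloop
  endfacet
  facet normal 0.0000 0.0000 1.0000
    outer loop
      vertex 28.14 15.40 24.78
      vertex 5.96 25.61 24.78
      vertex 0.46 17.68 24.78
    endloop
  endfacet
  facet normal 0.0000 0.0000 1.0000
    outer loop
      vertex 28.14 15.40 24.78
      vertex 0.46 17.68 24.78
      vertex 1.35 8.08 24.78
    endloop
  endfacet
  facet normal 0.0000 0.0000 1.0000
    outer loop
      vertex 28.14 15.40 24.78
      vertex 1.35 8.08 24.78
      vertex 8.20 1.29 24.78
    endloop
  endfacet
  facet normal 0.0000 0.0000 1.0000
    outer loop
      vertex 28.14 15.40 24.78
      vertex 8.20 1.29 24.78
      vertex 17.82 0.50 24.78
    endloop
  endfacet
  facet normal 0.0000 0.0000 1.0000
    outer loop
      vertex 28.14 15.40 24.78
      vertex 17.82 0.50 24.78
      vertex 25.69 6.07 24.78
    endloop
  endfacet
  facet normal 0.9042 0.4272 0.0000
    outer loop
      vertex 28.14 15.40 0.00
      vertex 24.02 24.12 0.00
      vertex 24.02 24.12 24.78
    endloop
  endfacet
  facet normal 0.9042 0.4272 0.0000
    outer loop
      vertex 28.14 15.40 0.00
      vertex 24.02 24.12 24.78
      vertex 28.14 15.40 24.78
    endloop
  endfacet
  facet normal 0.4179 0.9085 0.0000
    outer loop
      vertex 24.02 24.12 0.00
      vertex 15.26 28.15 0.00
      vertex 15.26 28.15 24.78
    endloop
  endfacet
  facet normal 0.4179 0.9085 0.0000
    outer loop
      vertex 24.02 24.12 0.00
      vertex 15.26 28.15 24.78
      vertex 24.02 24.12 24.78
    endloop
  endfacet
  facet normal -0.2635 0.9647 0.0000
    outer loop
      vertex 15.26 28.15 0.00
      vertex 5.96 25.61 0.00
      vertex 5.96 25.61 24.78
    endloop
  endfacet
  facet normal -0.2635 0.9647 0.0000
    outer loop
      vertex 15.26 28.15 0.00
      vertex 5.96 25.61 24.78
      vertex 15.26 28.15 24.78
    endloop
  endfacet
  facet normal -0.8217 0.5699 0.0000
    outer loop
      vertex 5.96 25.61 0.00
      vertex 0.46 17.68 0.00
      vertex 0.46 17.68 24.78
    endloop
  endfacet
  facet normal -0.8217 0.5699 0.0000
    outer loop
      vertex 5.96 25.61 0.00
      vertex 0.46 17.68 24.78
      vertex 5.96 25.61 24.78
    endloop
  endfacet
  facet normal -0.9957 -0.0923 0.0000
    outer loop
      vertex 0.46 17.68 0.00
      vertex 1.35 8.08 0.00
      vertex 1.35 8.08 24.78
    endloop
  endfacet
  facet normal -0.9957 -0.0923 0.0000
    outer loop
      vertex 0.46 17.68 0.00
      vertex 1.35 8.08 24.78
      vertex 0.46 17.68 24.78
    endloop
  endfacet
  facet normal -0.7040 -0.7102 0.0000
    outer loop
      vertex 1.35 8.08 0.00
      vertex 8.20 1.29 0.00
      vertex 8.20 1.29 24.78
    endloop
  endfacet
  facet normal -0.7040 -0.7102 0.0000
    outer loop
      vertex 1.35 8.08 0.00
      vertex 8.20 1.29 24.78
      vertex 1.35 8.08 24.78
    endloop
  endfacet
  facet normal -0.0818 -0.9966 0.0000
    outer loop
      vertex 8.20 1.29 0.00
      vertex 17.82 0.50 0.00
      vertex 17.82 0.50 24.78
    endloop
  endfacet
  facet normal -0.0818 -0.9966 0.0000
    outer loop
      vertex 8.20 1.29 0.00
      vertex 17.82 0.50 24.78
      vertex 8.20 1.29 24.78
    endloop
  endfacet
  facet normal 0.5777 -0.8162 0.0000
    outer loop
      vertex 17.82 0.50 0.00
      vertex 25.69 6.07 0.00
      vertex 25.69 6.07 24.78
    endloop
  endfacet
  facet normal 0.5777 -0.8162 0.0000
    outer loop
      vertex 17.82 0.50 0.00
      vertex 25.69 6.07 24.78
      vertex 17.82 0.50 24.78
    endloop
  endfacet
  facet normal 0.9672 -0.2540 0.0000
    outer loop
      vertex 25.69 6.07 0.00
      vertex 28.14 15.40 0.00
      vertex 28.14 15.40 24.78
    endloop
  endfacet
  facet normal 0.9672 -0.2540 0.0000
    outer loop
      vertex 25.69 6.07 0.00
      vertex 28.14 15.40 24.78
      vertex 25.69 6.07 24.78
    endloop
  endfacet
endsolid part

The G0 Z moves step by Δz≈3.54 mm. Every layer's G1 loop is the same polygon, so the solid is a straight extrusion of it from z=0 to z≈24.8. Closing with flat bottom and top caps and triangulating gives 32 facets — a regular 9-sided prism (a cylinder approximated with 9 flat sides), circumscribed radius ≈ 14.1 mm, height ≈ 24.8 mm.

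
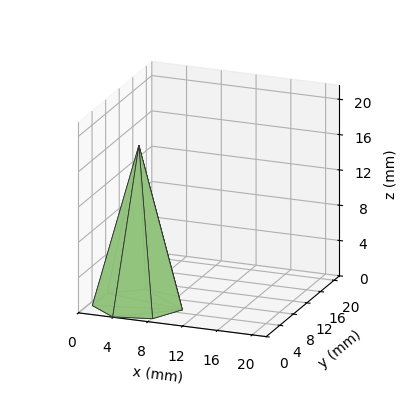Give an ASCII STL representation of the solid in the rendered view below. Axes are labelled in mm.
Reading the render: the shape is a regular 7-sided pyramid, base circumscribed radius ≈ 5 mm, apex at z ≈ 18 mm (dimensions read to the nearest mm from the axis ticks). For the STL, each face is triangulated and given an outward normal.

solid part
  facet normal 0.0000 0.0000 -1.0000
    outer loop
      vertex 3.9 9.9 0.0
      vertex 8.1 8.9 0.0
      vertex 10.0 5.0 0.0
    endloop
  endfacet
  facet normal 0.0000 0.0000 -1.0000
    outer loop
      vertex 0.5 7.2 0.0
      vertex 3.9 9.9 0.0
      vertex 10.0 5.0 0.0
    endloop
  endfacet
  facet normal 0.0000 0.0000 -1.0000
    outer loop
      vertex 0.5 2.8 0.0
      vertex 0.5 7.2 0.0
      vertex 10.0 5.0 0.0
    endloop
  endfacet
  facet normal 0.0000 0.0000 -1.0000
    outer loop
      vertex 3.9 0.1 0.0
      vertex 0.5 2.8 0.0
      vertex 10.0 5.0 0.0
    endloop
  endfacet
  facet normal 0.0000 0.0000 -1.0000
    outer loop
      vertex 8.1 1.1 0.0
      vertex 3.9 0.1 0.0
      vertex 10.0 5.0 0.0
    endloop
  endfacet
  facet normal 0.8722 0.4249 0.2423
    outer loop
      vertex 10.0 5.0 0.0
      vertex 8.1 8.9 0.0
      vertex 5.0 5.0 18.0
    endloop
  endfacet
  facet normal 0.2247 0.9436 0.2431
    outer loop
      vertex 8.1 8.9 0.0
      vertex 3.9 9.9 0.0
      vertex 5.0 5.0 18.0
    endloop
  endfacet
  facet normal -0.6031 0.7595 0.2436
    outer loop
      vertex 3.9 9.9 0.0
      vertex 0.5 7.2 0.0
      vertex 5.0 5.0 18.0
    endloop
  endfacet
  facet normal -0.9701 0.0000 0.2425
    outer loop
      vertex 0.5 7.2 0.0
      vertex 0.5 2.8 0.0
      vertex 5.0 5.0 18.0
    endloop
  endfacet
  facet normal -0.6031 -0.7595 0.2436
    outer loop
      vertex 0.5 2.8 0.0
      vertex 3.9 0.1 0.0
      vertex 5.0 5.0 18.0
    endloop
  endfacet
  facet normal 0.2247 -0.9436 0.2431
    outer loop
      vertex 3.9 0.1 0.0
      vertex 8.1 1.1 0.0
      vertex 5.0 5.0 18.0
    endloop
  endfacet
  facet normal 0.8722 -0.4249 0.2423
    outer loop
      vertex 8.1 1.1 0.0
      vertex 10.0 5.0 0.0
      vertex 5.0 5.0 18.0
    endloop
  endfacet
endsolid part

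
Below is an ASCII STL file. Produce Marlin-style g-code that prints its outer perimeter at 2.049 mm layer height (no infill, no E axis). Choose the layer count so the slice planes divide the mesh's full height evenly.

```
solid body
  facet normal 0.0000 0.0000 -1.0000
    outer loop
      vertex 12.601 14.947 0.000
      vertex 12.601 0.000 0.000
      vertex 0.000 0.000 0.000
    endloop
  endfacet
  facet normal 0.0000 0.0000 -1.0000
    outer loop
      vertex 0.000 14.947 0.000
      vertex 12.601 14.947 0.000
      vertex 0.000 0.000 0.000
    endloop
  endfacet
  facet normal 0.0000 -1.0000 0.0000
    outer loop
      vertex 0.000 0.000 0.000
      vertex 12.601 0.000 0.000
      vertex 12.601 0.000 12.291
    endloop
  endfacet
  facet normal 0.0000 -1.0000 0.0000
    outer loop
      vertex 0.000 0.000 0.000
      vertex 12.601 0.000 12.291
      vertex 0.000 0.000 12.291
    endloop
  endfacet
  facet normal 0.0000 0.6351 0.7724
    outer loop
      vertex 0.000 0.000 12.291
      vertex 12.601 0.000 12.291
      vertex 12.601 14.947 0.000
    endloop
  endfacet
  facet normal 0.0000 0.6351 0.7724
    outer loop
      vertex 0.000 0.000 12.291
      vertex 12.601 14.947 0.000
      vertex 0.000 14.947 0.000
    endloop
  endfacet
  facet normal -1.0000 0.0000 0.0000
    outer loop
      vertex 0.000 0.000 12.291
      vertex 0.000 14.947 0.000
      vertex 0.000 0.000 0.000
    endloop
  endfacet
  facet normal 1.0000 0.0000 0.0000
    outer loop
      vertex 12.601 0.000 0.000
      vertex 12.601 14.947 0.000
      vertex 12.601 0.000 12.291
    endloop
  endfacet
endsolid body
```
; perimeter-only toolpath
G21 ; units = mm
G90 ; absolute positioning
G28 ; home
; layer 1
G0 Z2.049
G0 X0.000 Y0.000
G1 X12.601 Y0.000
G1 X12.601 Y12.456
G1 X0.000 Y12.456
G1 X0.000 Y0.000
; layer 2
G0 Z4.097
G0 X0.000 Y0.000
G1 X12.601 Y0.000
G1 X12.601 Y9.965
G1 X0.000 Y9.965
G1 X0.000 Y0.000
; layer 3
G0 Z6.146
G0 X0.000 Y0.000
G1 X12.601 Y0.000
G1 X12.601 Y7.473
G1 X0.000 Y7.473
G1 X0.000 Y0.000
; layer 4
G0 Z8.194
G0 X0.000 Y0.000
G1 X12.601 Y0.000
G1 X12.601 Y4.982
G1 X0.000 Y4.982
G1 X0.000 Y0.000
; layer 5
G0 Z10.243
G0 X0.000 Y0.000
G1 X12.601 Y0.000
G1 X12.601 Y2.491
G1 X0.000 Y2.491
G1 X0.000 Y0.000
M2 ; end

The solid is a wedge (ramp): 12.6 × 14.9 mm base, rising to 12.3 mm along the y=0 edge and sloping linearly to z=0 at y=14.9. Slicing at Δz = 2.049 mm — 6 equal slices spanning the solid's height, so layer i sits at z = i·h/6 — gives 5 non-empty perimeters. Each is a 4-segment closed polygon; G0 lifts to the layer z and rapids to the start vertex, then G1 traces the edges. The cross-section shrinks linearly with z (the slice at the apex is degenerate and omitted).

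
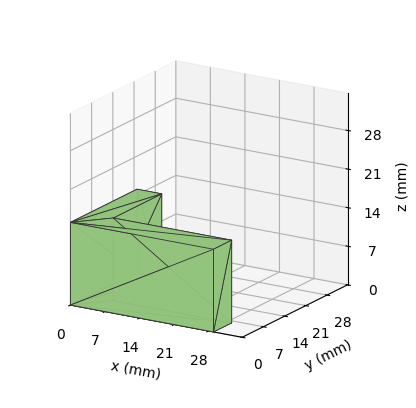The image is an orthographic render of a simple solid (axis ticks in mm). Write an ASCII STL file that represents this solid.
Reading the render: the shape is an L-shaped prism: outer 29 × 22 mm, arm thicknesses ≈ 6 mm (horizontal) and 5 mm (vertical), extruded 15 mm in z (dimensions read to the nearest mm from the axis ticks). For the STL, each face is triangulated and given an outward normal.

solid part
  facet normal 0.0000 0.0000 -1.0000
    outer loop
      vertex 29.0 6.0 0.0
      vertex 29.0 0.0 0.0
      vertex 0.0 0.0 0.0
    endloop
  endfacet
  facet normal 0.0000 0.0000 -1.0000
    outer loop
      vertex 5.0 6.0 0.0
      vertex 29.0 6.0 0.0
      vertex 0.0 0.0 0.0
    endloop
  endfacet
  facet normal 0.0000 0.0000 -1.0000
    outer loop
      vertex 5.0 22.0 0.0
      vertex 5.0 6.0 0.0
      vertex 0.0 0.0 0.0
    endloop
  endfacet
  facet normal 0.0000 0.0000 -1.0000
    outer loop
      vertex 0.0 22.0 0.0
      vertex 5.0 22.0 0.0
      vertex 0.0 0.0 0.0
    endloop
  endfacet
  facet normal 0.0000 0.0000 1.0000
    outer loop
      vertex 0.0 0.0 15.0
      vertex 29.0 0.0 15.0
      vertex 29.0 6.0 15.0
    endloop
  endfacet
  facet normal 0.0000 0.0000 1.0000
    outer loop
      vertex 0.0 0.0 15.0
      vertex 29.0 6.0 15.0
      vertex 5.0 6.0 15.0
    endloop
  endfacet
  facet normal 0.0000 0.0000 1.0000
    outer loop
      vertex 0.0 0.0 15.0
      vertex 5.0 6.0 15.0
      vertex 5.0 22.0 15.0
    endloop
  endfacet
  facet normal 0.0000 0.0000 1.0000
    outer loop
      vertex 0.0 0.0 15.0
      vertex 5.0 22.0 15.0
      vertex 0.0 22.0 15.0
    endloop
  endfacet
  facet normal 0.0000 -1.0000 0.0000
    outer loop
      vertex 0.0 0.0 0.0
      vertex 29.0 0.0 0.0
      vertex 29.0 0.0 15.0
    endloop
  endfacet
  facet normal 0.0000 -1.0000 0.0000
    outer loop
      vertex 0.0 0.0 0.0
      vertex 29.0 0.0 15.0
      vertex 0.0 0.0 15.0
    endloop
  endfacet
  facet normal 1.0000 0.0000 0.0000
    outer loop
      vertex 29.0 0.0 0.0
      vertex 29.0 6.0 0.0
      vertex 29.0 6.0 15.0
    endloop
  endfacet
  facet normal 1.0000 0.0000 0.0000
    outer loop
      vertex 29.0 0.0 0.0
      vertex 29.0 6.0 15.0
      vertex 29.0 0.0 15.0
    endloop
  endfacet
  facet normal 0.0000 1.0000 0.0000
    outer loop
      vertex 29.0 6.0 0.0
      vertex 5.0 6.0 0.0
      vertex 5.0 6.0 15.0
    endloop
  endfacet
  facet normal 0.0000 1.0000 0.0000
    outer loop
      vertex 29.0 6.0 0.0
      vertex 5.0 6.0 15.0
      vertex 29.0 6.0 15.0
    endloop
  endfacet
  facet normal 1.0000 0.0000 0.0000
    outer loop
      vertex 5.0 6.0 0.0
      vertex 5.0 22.0 0.0
      vertex 5.0 22.0 15.0
    endloop
  endfacet
  facet normal 1.0000 0.0000 0.0000
    outer loop
      vertex 5.0 6.0 0.0
      vertex 5.0 22.0 15.0
      vertex 5.0 6.0 15.0
    endloop
  endfacet
  facet normal 0.0000 1.0000 0.0000
    outer loop
      vertex 5.0 22.0 0.0
      vertex 0.0 22.0 0.0
      vertex 0.0 22.0 15.0
    endloop
  endfacet
  facet normal 0.0000 1.0000 0.0000
    outer loop
      vertex 5.0 22.0 0.0
      vertex 0.0 22.0 15.0
      vertex 5.0 22.0 15.0
    endloop
  endfacet
  facet normal -1.0000 0.0000 0.0000
    outer loop
      vertex 0.0 22.0 0.0
      vertex 0.0 0.0 0.0
      vertex 0.0 0.0 15.0
    endloop
  endfacet
  facet normal -1.0000 0.0000 0.0000
    outer loop
      vertex 0.0 22.0 0.0
      vertex 0.0 0.0 15.0
      vertex 0.0 22.0 15.0
    endloop
  endfacet
endsolid part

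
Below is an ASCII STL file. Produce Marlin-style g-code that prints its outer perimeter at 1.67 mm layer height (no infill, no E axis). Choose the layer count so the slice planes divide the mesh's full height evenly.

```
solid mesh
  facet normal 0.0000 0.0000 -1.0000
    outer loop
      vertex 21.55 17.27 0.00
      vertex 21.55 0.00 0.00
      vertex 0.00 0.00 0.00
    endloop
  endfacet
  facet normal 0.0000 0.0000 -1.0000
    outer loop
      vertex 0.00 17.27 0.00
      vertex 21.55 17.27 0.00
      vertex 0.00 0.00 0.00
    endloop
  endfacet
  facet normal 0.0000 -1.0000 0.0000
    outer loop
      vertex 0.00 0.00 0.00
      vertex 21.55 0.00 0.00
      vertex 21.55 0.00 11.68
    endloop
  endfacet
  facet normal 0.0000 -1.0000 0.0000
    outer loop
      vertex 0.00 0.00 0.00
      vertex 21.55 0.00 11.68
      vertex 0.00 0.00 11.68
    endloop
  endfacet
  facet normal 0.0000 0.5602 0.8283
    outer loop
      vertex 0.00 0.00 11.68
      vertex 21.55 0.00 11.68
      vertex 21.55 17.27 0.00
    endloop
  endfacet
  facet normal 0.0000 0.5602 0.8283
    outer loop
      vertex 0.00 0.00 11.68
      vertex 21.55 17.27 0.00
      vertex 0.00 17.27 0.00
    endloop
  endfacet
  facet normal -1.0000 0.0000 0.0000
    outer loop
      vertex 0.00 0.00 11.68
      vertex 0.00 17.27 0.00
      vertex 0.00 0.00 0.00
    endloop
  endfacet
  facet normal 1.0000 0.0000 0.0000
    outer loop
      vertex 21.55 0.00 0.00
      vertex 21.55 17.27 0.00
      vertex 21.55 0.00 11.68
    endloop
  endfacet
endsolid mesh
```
; perimeter-only toolpath
G21 ; units = mm
G90 ; absolute positioning
G28 ; home
; layer 1
G0 Z1.67
G0 X0.00 Y0.00
G1 X21.55 Y0.00
G1 X21.55 Y14.80
G1 X0.00 Y14.80
G1 X0.00 Y0.00
; layer 2
G0 Z3.34
G0 X0.00 Y0.00
G1 X21.55 Y0.00
G1 X21.55 Y12.34
G1 X0.00 Y12.34
G1 X0.00 Y0.00
; layer 3
G0 Z5.01
G0 X0.00 Y0.00
G1 X21.55 Y0.00
G1 X21.55 Y9.87
G1 X0.00 Y9.87
G1 X0.00 Y0.00
; layer 4
G0 Z6.67
G0 X0.00 Y0.00
G1 X21.55 Y0.00
G1 X21.55 Y7.40
G1 X0.00 Y7.40
G1 X0.00 Y0.00
; layer 5
G0 Z8.34
G0 X0.00 Y0.00
G1 X21.55 Y0.00
G1 X21.55 Y4.93
G1 X0.00 Y4.93
G1 X0.00 Y0.00
; layer 6
G0 Z10.01
G0 X0.00 Y0.00
G1 X21.55 Y0.00
G1 X21.55 Y2.47
G1 X0.00 Y2.47
G1 X0.00 Y0.00
M2 ; end

The solid is a wedge (ramp): 21.6 × 17.3 mm base, rising to 11.7 mm along the y=0 edge and sloping linearly to z=0 at y=17.3. Slicing at Δz = 1.67 mm — 7 equal slices spanning the solid's height, so layer i sits at z = i·h/7 — gives 6 non-empty perimeters. Each is a 4-segment closed polygon; G0 lifts to the layer z and rapids to the start vertex, then G1 traces the edges. The cross-section shrinks linearly with z (the slice at the apex is degenerate and omitted).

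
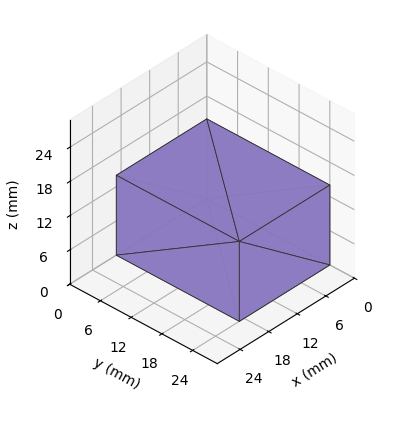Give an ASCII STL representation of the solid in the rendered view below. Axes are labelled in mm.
Reading the render: the shape is a rectangular box, roughly 19 × 24 mm footprint and 14 mm tall (dimensions read to the nearest mm from the axis ticks). For the STL, each face is triangulated and given an outward normal.

solid part
  facet normal 0.0000 0.0000 -1.0000
    outer loop
      vertex 19.000 24.000 0.000
      vertex 19.000 0.000 0.000
      vertex 0.000 0.000 0.000
    endloop
  endfacet
  facet normal 0.0000 0.0000 -1.0000
    outer loop
      vertex 0.000 24.000 0.000
      vertex 19.000 24.000 0.000
      vertex 0.000 0.000 0.000
    endloop
  endfacet
  facet normal 0.0000 0.0000 1.0000
    outer loop
      vertex 0.000 0.000 14.000
      vertex 19.000 0.000 14.000
      vertex 19.000 24.000 14.000
    endloop
  endfacet
  facet normal 0.0000 0.0000 1.0000
    outer loop
      vertex 0.000 0.000 14.000
      vertex 19.000 24.000 14.000
      vertex 0.000 24.000 14.000
    endloop
  endfacet
  facet normal 0.0000 -1.0000 0.0000
    outer loop
      vertex 0.000 0.000 0.000
      vertex 19.000 0.000 0.000
      vertex 19.000 0.000 14.000
    endloop
  endfacet
  facet normal 0.0000 -1.0000 0.0000
    outer loop
      vertex 0.000 0.000 0.000
      vertex 19.000 0.000 14.000
      vertex 0.000 0.000 14.000
    endloop
  endfacet
  facet normal 0.0000 1.0000 0.0000
    outer loop
      vertex 19.000 24.000 14.000
      vertex 19.000 24.000 0.000
      vertex 0.000 24.000 0.000
    endloop
  endfacet
  facet normal 0.0000 1.0000 0.0000
    outer loop
      vertex 0.000 24.000 14.000
      vertex 19.000 24.000 14.000
      vertex 0.000 24.000 0.000
    endloop
  endfacet
  facet normal -1.0000 0.0000 0.0000
    outer loop
      vertex 0.000 24.000 14.000
      vertex 0.000 24.000 0.000
      vertex 0.000 0.000 0.000
    endloop
  endfacet
  facet normal -1.0000 0.0000 0.0000
    outer loop
      vertex 0.000 0.000 14.000
      vertex 0.000 24.000 14.000
      vertex 0.000 0.000 0.000
    endloop
  endfacet
  facet normal 1.0000 0.0000 0.0000
    outer loop
      vertex 19.000 0.000 0.000
      vertex 19.000 24.000 0.000
      vertex 19.000 24.000 14.000
    endloop
  endfacet
  facet normal 1.0000 0.0000 0.0000
    outer loop
      vertex 19.000 0.000 0.000
      vertex 19.000 24.000 14.000
      vertex 19.000 0.000 14.000
    endloop
  endfacet
endsolid part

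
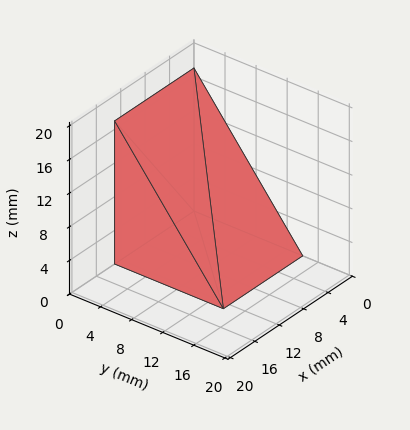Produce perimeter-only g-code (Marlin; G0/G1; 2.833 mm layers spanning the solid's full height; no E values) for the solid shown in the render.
Reading the render: the shape is a wedge (ramp): 13 × 14 mm base, rising to 17 mm along the y=0 edge and sloping linearly to z=0 at y=14 (dimensions read to the nearest mm from the axis ticks). For the g-code, the solid's height is divided into equal slices at the stated Δz and each level perimeter traced with G1 moves after a G0 lift.

; perimeter-only toolpath
G21 ; units = mm
G90 ; absolute positioning
G28 ; home
; layer 1
G0 Z2.833
G0 X0.000 Y0.000
G1 X13.000 Y0.000
G1 X13.000 Y11.667
G1 X0.000 Y11.667
G1 X0.000 Y0.000
; layer 2
G0 Z5.667
G0 X0.000 Y0.000
G1 X13.000 Y0.000
G1 X13.000 Y9.333
G1 X0.000 Y9.333
G1 X0.000 Y0.000
; layer 3
G0 Z8.500
G0 X0.000 Y0.000
G1 X13.000 Y0.000
G1 X13.000 Y7.000
G1 X0.000 Y7.000
G1 X0.000 Y0.000
; layer 4
G0 Z11.333
G0 X0.000 Y0.000
G1 X13.000 Y0.000
G1 X13.000 Y4.667
G1 X0.000 Y4.667
G1 X0.000 Y0.000
; layer 5
G0 Z14.167
G0 X0.000 Y0.000
G1 X13.000 Y0.000
G1 X13.000 Y2.333
G1 X0.000 Y2.333
G1 X0.000 Y0.000
M2 ; end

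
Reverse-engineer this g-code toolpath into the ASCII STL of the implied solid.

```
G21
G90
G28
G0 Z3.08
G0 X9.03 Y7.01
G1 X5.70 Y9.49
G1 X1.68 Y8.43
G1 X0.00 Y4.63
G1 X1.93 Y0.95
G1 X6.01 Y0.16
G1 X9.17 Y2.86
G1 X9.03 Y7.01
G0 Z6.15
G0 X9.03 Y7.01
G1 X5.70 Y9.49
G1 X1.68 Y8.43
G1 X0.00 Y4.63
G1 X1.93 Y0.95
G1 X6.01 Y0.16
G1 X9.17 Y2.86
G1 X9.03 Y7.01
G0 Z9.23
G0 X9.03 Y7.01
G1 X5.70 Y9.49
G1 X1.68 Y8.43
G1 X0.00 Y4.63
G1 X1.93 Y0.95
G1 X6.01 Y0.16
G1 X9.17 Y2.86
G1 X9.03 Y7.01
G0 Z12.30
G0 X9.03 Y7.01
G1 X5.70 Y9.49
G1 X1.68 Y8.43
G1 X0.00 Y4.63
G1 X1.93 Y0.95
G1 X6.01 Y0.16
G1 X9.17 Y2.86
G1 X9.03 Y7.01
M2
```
solid part
  facet normal 0.0000 0.0000 -1.0000
    outer loop
      vertex 1.68 8.43 0.00
      vertex 5.70 9.49 0.00
      vertex 9.03 7.01 0.00
    endloop
  endfacet
  facet normal 0.0000 0.0000 -1.0000
    outer loop
      vertex 0.00 4.63 0.00
      vertex 1.68 8.43 0.00
      vertex 9.03 7.01 0.00
    endloop
  endfacet
  facet normal 0.0000 0.0000 -1.0000
    outer loop
      vertex 1.93 0.95 0.00
      vertex 0.00 4.63 0.00
      vertex 9.03 7.01 0.00
    endloop
  endfacet
  facet normal 0.0000 0.0000 -1.0000
    outer loop
      vertex 6.01 0.16 0.00
      vertex 1.93 0.95 0.00
      vertex 9.03 7.01 0.00
    endloop
  endfacet
  facet normal 0.0000 0.0000 -1.0000
    outer loop
      vertex 9.17 2.86 0.00
      vertex 6.01 0.16 0.00
      vertex 9.03 7.01 0.00
    endloop
  endfacet
  facet normal 0.0000 0.0000 1.0000
    outer loop
      vertex 9.03 7.01 12.30
      vertex 5.70 9.49 12.30
      vertex 1.68 8.43 12.30
    endloop
  endfacet
  facet normal 0.0000 0.0000 1.0000
    outer loop
      vertex 9.03 7.01 12.30
      vertex 1.68 8.43 12.30
      vertex 0.00 4.63 12.30
    endloop
  endfacet
  facet normal 0.0000 0.0000 1.0000
    outer loop
      vertex 9.03 7.01 12.30
      vertex 0.00 4.63 12.30
      vertex 1.93 0.95 12.30
    endloop
  endfacet
  facet normal 0.0000 0.0000 1.0000
    outer loop
      vertex 9.03 7.01 12.30
      vertex 1.93 0.95 12.30
      vertex 6.01 0.16 12.30
    endloop
  endfacet
  facet normal 0.0000 0.0000 1.0000
    outer loop
      vertex 9.03 7.01 12.30
      vertex 6.01 0.16 12.30
      vertex 9.17 2.86 12.30
    endloop
  endfacet
  facet normal 0.5973 0.8020 0.0000
    outer loop
      vertex 9.03 7.01 0.00
      vertex 5.70 9.49 0.00
      vertex 5.70 9.49 12.30
    endloop
  endfacet
  facet normal 0.5973 0.8020 0.0000
    outer loop
      vertex 9.03 7.01 0.00
      vertex 5.70 9.49 12.30
      vertex 9.03 7.01 12.30
    endloop
  endfacet
  facet normal -0.2550 0.9669 0.0000
    outer loop
      vertex 5.70 9.49 0.00
      vertex 1.68 8.43 0.00
      vertex 1.68 8.43 12.30
    endloop
  endfacet
  facet normal -0.2550 0.9669 0.0000
    outer loop
      vertex 5.70 9.49 0.00
      vertex 1.68 8.43 12.30
      vertex 5.70 9.49 12.30
    endloop
  endfacet
  facet normal -0.9146 0.4044 0.0000
    outer loop
      vertex 1.68 8.43 0.00
      vertex 0.00 4.63 0.00
      vertex 0.00 4.63 12.30
    endloop
  endfacet
  facet normal -0.9146 0.4044 0.0000
    outer loop
      vertex 1.68 8.43 0.00
      vertex 0.00 4.63 12.30
      vertex 1.68 8.43 12.30
    endloop
  endfacet
  facet normal -0.8856 -0.4645 0.0000
    outer loop
      vertex 0.00 4.63 0.00
      vertex 1.93 0.95 0.00
      vertex 1.93 0.95 12.30
    endloop
  endfacet
  facet normal -0.8856 -0.4645 0.0000
    outer loop
      vertex 0.00 4.63 0.00
      vertex 1.93 0.95 12.30
      vertex 0.00 4.63 12.30
    endloop
  endfacet
  facet normal -0.1901 -0.9818 0.0000
    outer loop
      vertex 1.93 0.95 0.00
      vertex 6.01 0.16 0.00
      vertex 6.01 0.16 12.30
    endloop
  endfacet
  facet normal -0.1901 -0.9818 0.0000
    outer loop
      vertex 1.93 0.95 0.00
      vertex 6.01 0.16 12.30
      vertex 1.93 0.95 12.30
    endloop
  endfacet
  facet normal 0.6496 -0.7603 0.0000
    outer loop
      vertex 6.01 0.16 0.00
      vertex 9.17 2.86 0.00
      vertex 9.17 2.86 12.30
    endloop
  endfacet
  facet normal 0.6496 -0.7603 0.0000
    outer loop
      vertex 6.01 0.16 0.00
      vertex 9.17 2.86 12.30
      vertex 6.01 0.16 12.30
    endloop
  endfacet
  facet normal 0.9994 0.0337 0.0000
    outer loop
      vertex 9.17 2.86 0.00
      vertex 9.03 7.01 0.00
      vertex 9.03 7.01 12.30
    endloop
  endfacet
  facet normal 0.9994 0.0337 0.0000
    outer loop
      vertex 9.17 2.86 0.00
      vertex 9.03 7.01 12.30
      vertex 9.17 2.86 12.30
    endloop
  endfacet
endsolid part

The G0 Z moves step by Δz≈3.08 mm. Every layer's G1 loop is the same polygon, so the solid is a straight extrusion of it from z=0 to z≈12.3. Closing with flat bottom and top caps and triangulating gives 24 facets — a regular 7-sided prism (a cylinder approximated with 7 flat sides), circumscribed radius ≈ 4.79 mm, height ≈ 12.3 mm.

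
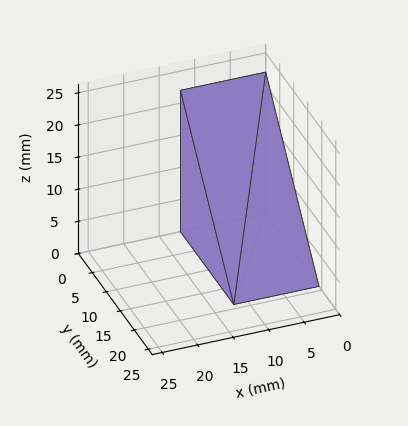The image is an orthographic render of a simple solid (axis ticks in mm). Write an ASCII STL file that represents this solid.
Reading the render: the shape is a wedge (ramp): 12 × 19 mm base, rising to 22 mm along the y=0 edge and sloping linearly to z=0 at y=19 (dimensions read to the nearest mm from the axis ticks). For the STL, each face is triangulated and given an outward normal.

solid part
  facet normal 0.0000 0.0000 -1.0000
    outer loop
      vertex 12.00 19.00 0.00
      vertex 12.00 0.00 0.00
      vertex 0.00 0.00 0.00
    endloop
  endfacet
  facet normal 0.0000 0.0000 -1.0000
    outer loop
      vertex 0.00 19.00 0.00
      vertex 12.00 19.00 0.00
      vertex 0.00 0.00 0.00
    endloop
  endfacet
  facet normal 0.0000 -1.0000 0.0000
    outer loop
      vertex 0.00 0.00 0.00
      vertex 12.00 0.00 0.00
      vertex 12.00 0.00 22.00
    endloop
  endfacet
  facet normal 0.0000 -1.0000 0.0000
    outer loop
      vertex 0.00 0.00 0.00
      vertex 12.00 0.00 22.00
      vertex 0.00 0.00 22.00
    endloop
  endfacet
  facet normal 0.0000 0.7568 0.6536
    outer loop
      vertex 0.00 0.00 22.00
      vertex 12.00 0.00 22.00
      vertex 12.00 19.00 0.00
    endloop
  endfacet
  facet normal 0.0000 0.7568 0.6536
    outer loop
      vertex 0.00 0.00 22.00
      vertex 12.00 19.00 0.00
      vertex 0.00 19.00 0.00
    endloop
  endfacet
  facet normal -1.0000 0.0000 0.0000
    outer loop
      vertex 0.00 0.00 22.00
      vertex 0.00 19.00 0.00
      vertex 0.00 0.00 0.00
    endloop
  endfacet
  facet normal 1.0000 0.0000 0.0000
    outer loop
      vertex 12.00 0.00 0.00
      vertex 12.00 19.00 0.00
      vertex 12.00 0.00 22.00
    endloop
  endfacet
endsolid part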